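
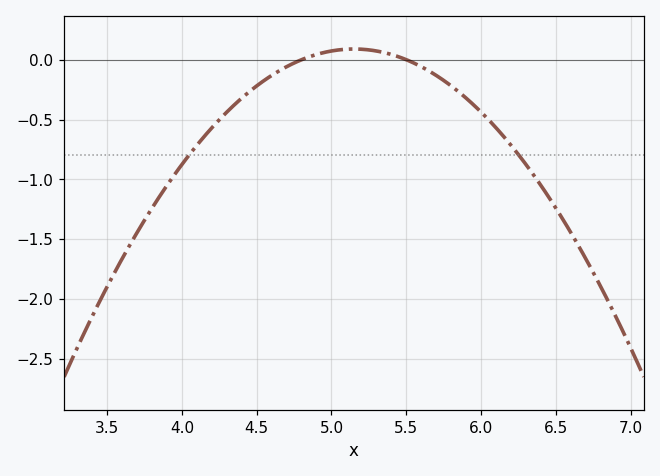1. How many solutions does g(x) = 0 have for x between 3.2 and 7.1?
2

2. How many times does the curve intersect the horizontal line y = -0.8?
2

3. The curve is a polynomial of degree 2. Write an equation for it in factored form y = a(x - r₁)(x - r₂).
y = -0.73(x - 4.8)(x - 5.5)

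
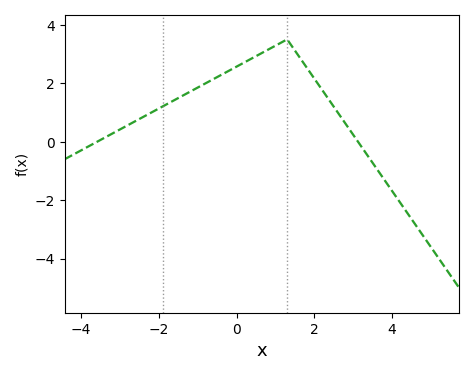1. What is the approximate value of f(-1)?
1.85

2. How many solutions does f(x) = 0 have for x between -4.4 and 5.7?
2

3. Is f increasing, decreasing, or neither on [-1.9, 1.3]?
increasing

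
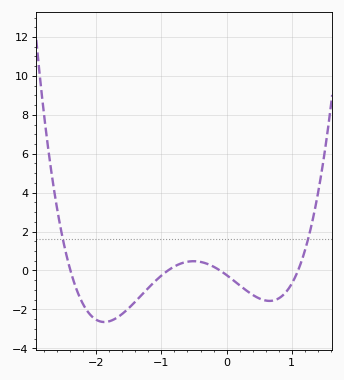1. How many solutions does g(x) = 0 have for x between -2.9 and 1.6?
4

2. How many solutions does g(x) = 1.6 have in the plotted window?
2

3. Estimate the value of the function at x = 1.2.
1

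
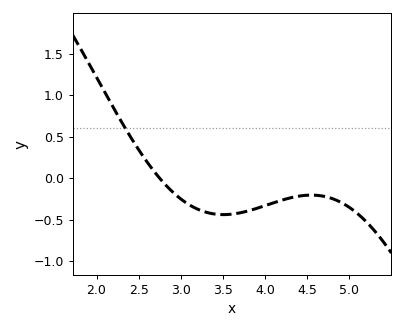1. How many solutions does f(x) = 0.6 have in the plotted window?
1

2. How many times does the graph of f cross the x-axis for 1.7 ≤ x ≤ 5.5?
1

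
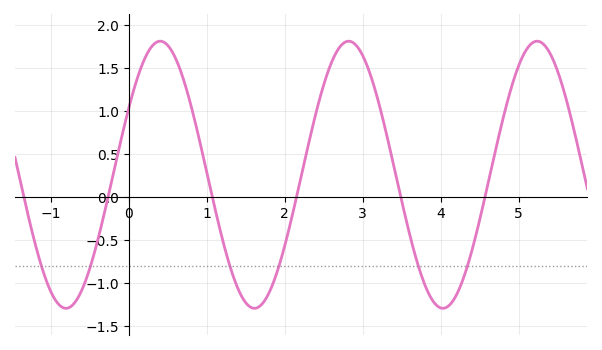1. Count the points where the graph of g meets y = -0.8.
6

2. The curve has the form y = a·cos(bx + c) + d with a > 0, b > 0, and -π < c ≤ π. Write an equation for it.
y = 1.55cos(2.6x - 1.05) + 0.26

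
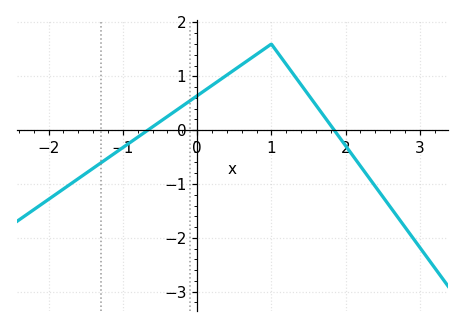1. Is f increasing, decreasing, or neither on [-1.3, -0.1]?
increasing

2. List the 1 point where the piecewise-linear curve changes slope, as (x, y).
(1, 1.6)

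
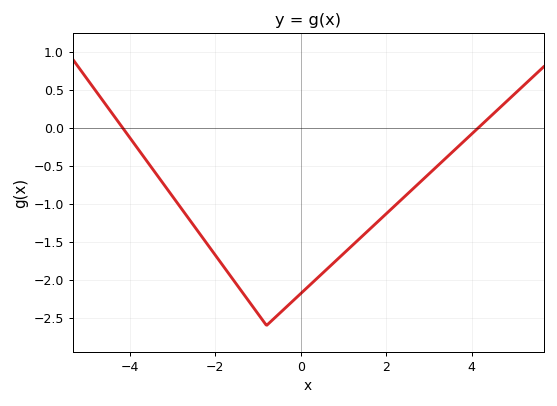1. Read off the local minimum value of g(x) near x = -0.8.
-2.6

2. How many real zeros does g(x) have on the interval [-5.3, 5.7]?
2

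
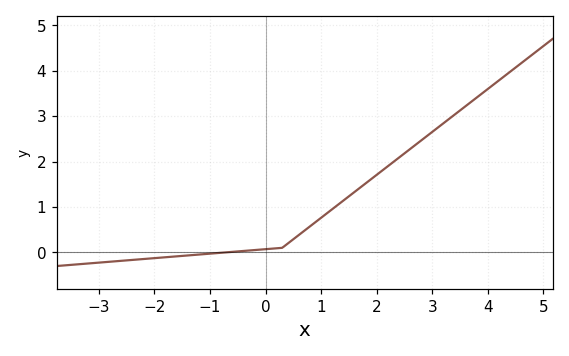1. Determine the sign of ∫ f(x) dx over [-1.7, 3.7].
positive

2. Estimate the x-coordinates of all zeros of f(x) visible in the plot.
-0.8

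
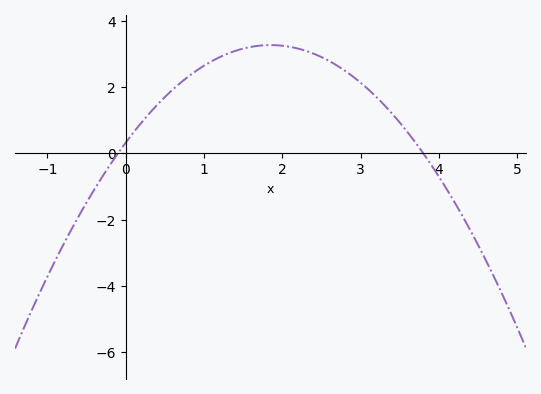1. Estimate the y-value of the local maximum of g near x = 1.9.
3.2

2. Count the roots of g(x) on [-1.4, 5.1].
2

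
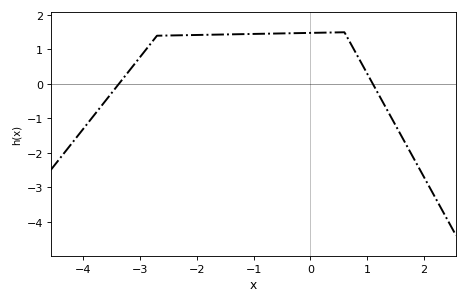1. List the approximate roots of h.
-3.37, 1.1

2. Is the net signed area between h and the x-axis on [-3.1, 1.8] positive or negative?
positive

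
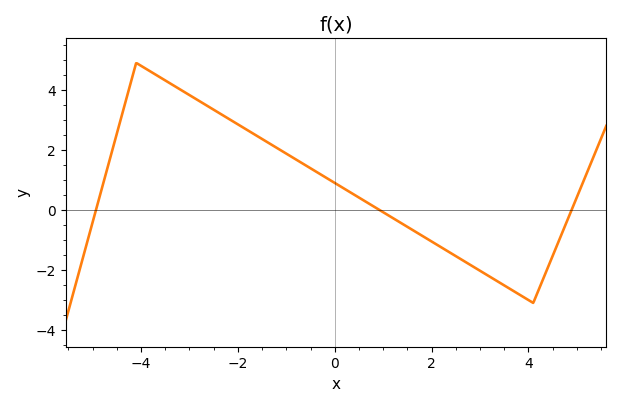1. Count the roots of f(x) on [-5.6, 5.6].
3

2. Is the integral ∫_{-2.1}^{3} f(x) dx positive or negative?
positive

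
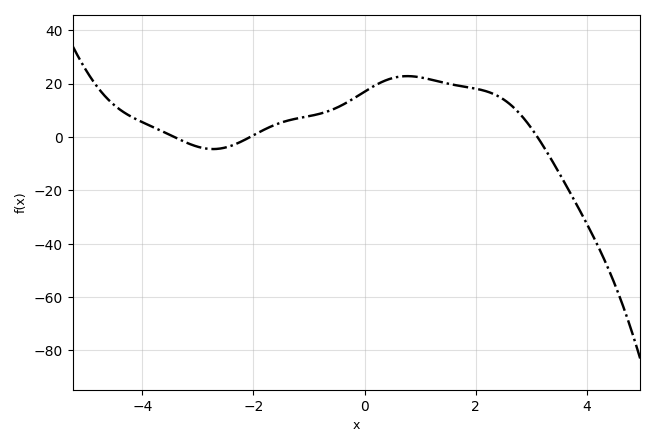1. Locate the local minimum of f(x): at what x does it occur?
-2.8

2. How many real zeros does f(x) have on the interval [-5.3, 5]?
3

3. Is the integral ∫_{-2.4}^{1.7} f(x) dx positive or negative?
positive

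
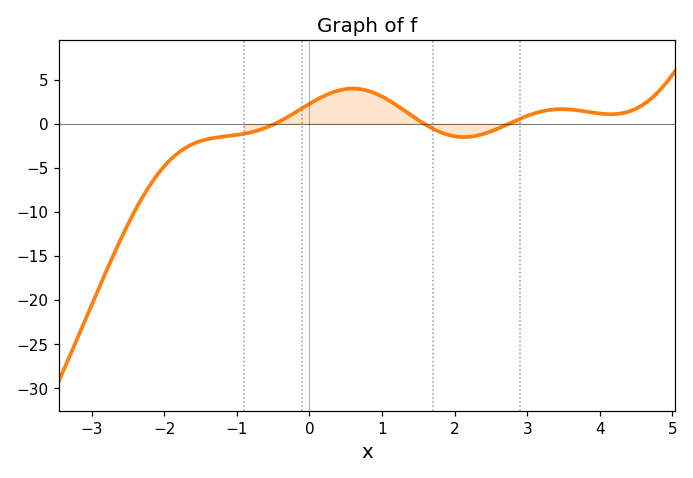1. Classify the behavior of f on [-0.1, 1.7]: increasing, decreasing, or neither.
neither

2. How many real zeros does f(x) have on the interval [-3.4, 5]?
3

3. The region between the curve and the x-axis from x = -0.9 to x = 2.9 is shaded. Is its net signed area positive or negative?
positive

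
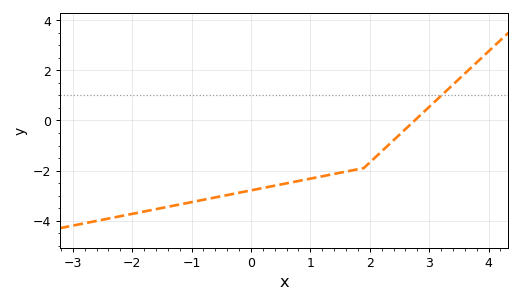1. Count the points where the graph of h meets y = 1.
1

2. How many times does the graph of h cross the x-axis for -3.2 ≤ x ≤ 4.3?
1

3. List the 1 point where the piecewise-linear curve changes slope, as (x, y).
(1.9, -1.9)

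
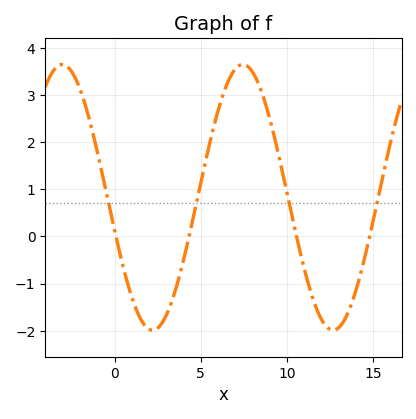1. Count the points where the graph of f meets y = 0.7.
4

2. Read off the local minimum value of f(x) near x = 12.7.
-1.99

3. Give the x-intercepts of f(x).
0.081, 4.32, 10.6, 14.8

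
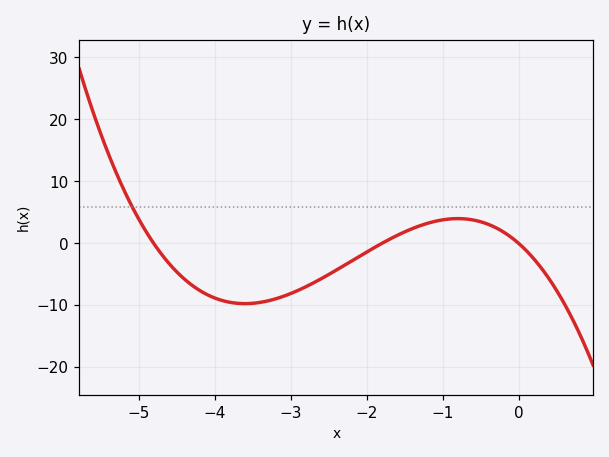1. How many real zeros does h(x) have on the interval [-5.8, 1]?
3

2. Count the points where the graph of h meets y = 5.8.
1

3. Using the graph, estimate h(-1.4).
2.38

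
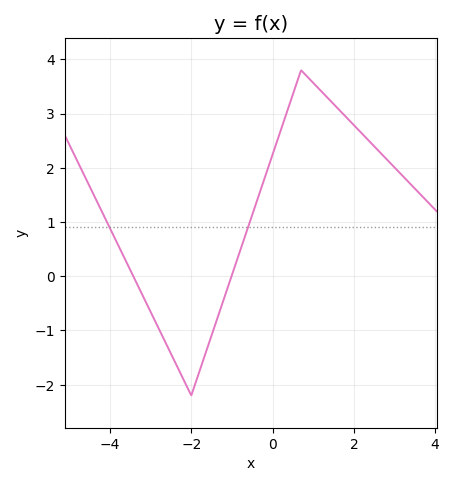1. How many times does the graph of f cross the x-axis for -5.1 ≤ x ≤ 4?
2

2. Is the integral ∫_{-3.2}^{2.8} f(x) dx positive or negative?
positive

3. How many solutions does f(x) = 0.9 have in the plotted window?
2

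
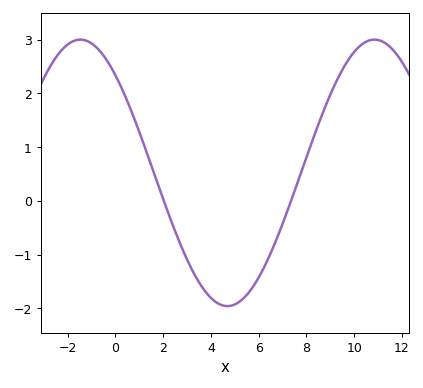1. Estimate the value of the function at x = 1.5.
0.658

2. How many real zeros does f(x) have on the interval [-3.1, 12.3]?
2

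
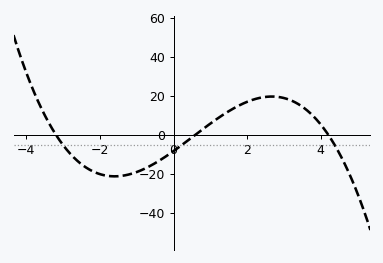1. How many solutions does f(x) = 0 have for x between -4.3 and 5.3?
3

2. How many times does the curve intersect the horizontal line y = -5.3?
3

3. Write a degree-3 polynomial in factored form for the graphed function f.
y = -1.05(x + 3.2)(x - 0.6)(x - 4.2)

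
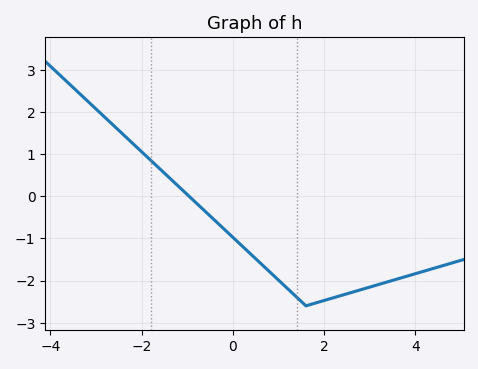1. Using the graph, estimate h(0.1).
-1.1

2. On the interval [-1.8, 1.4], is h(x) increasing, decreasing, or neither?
decreasing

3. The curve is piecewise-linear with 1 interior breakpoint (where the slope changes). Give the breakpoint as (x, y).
(1.6, -2.6)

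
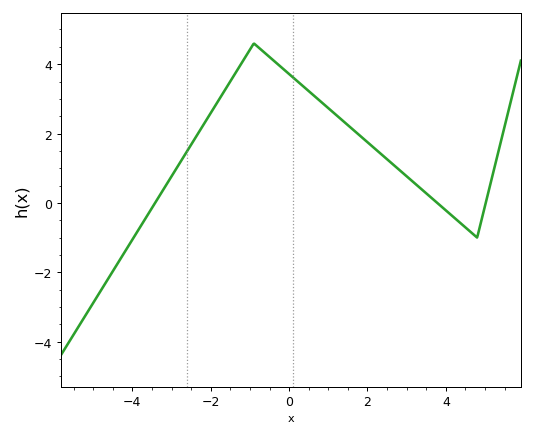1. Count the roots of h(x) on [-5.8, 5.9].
3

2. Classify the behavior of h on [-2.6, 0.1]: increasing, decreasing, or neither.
neither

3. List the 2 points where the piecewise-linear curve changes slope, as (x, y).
(-0.9, 4.6); (4.8, -1)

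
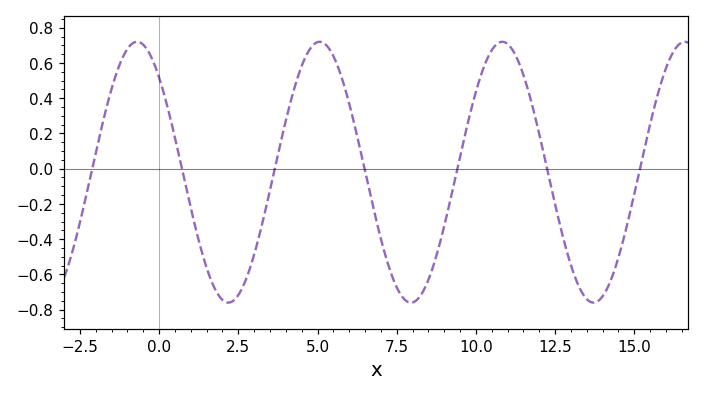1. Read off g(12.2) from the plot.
0.04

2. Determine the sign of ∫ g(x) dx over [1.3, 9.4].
negative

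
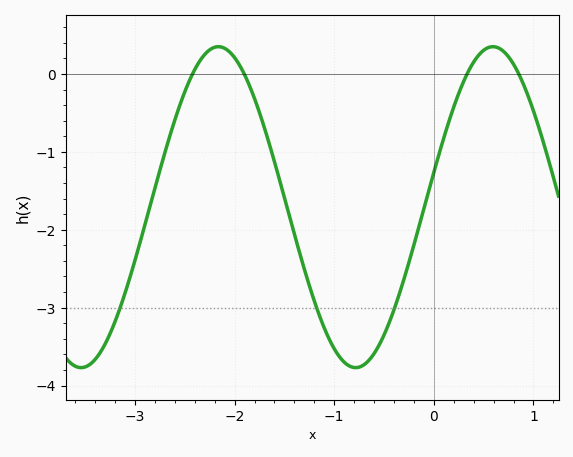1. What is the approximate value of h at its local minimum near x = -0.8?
-3.77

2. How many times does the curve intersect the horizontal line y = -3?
3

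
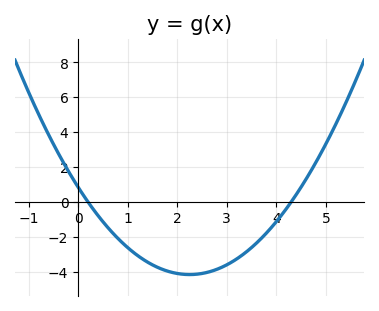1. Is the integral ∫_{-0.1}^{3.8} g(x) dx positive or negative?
negative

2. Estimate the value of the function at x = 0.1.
0.416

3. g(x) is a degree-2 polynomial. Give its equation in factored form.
y = 0.99(x - 0.2)(x - 4.3)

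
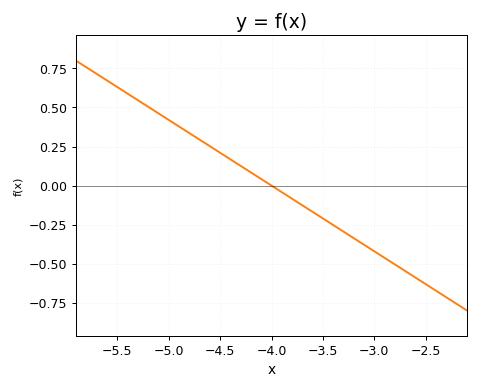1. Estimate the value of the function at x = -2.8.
-0.504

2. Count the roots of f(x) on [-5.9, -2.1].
1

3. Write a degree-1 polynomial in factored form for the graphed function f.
y = -0.42(x + 4)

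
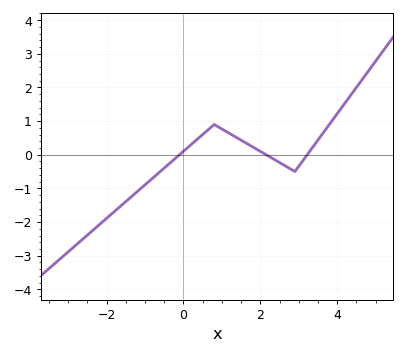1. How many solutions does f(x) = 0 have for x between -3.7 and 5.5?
3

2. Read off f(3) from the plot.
-0.3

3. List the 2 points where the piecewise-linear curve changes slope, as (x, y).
(0.8, 0.9); (2.9, -0.5)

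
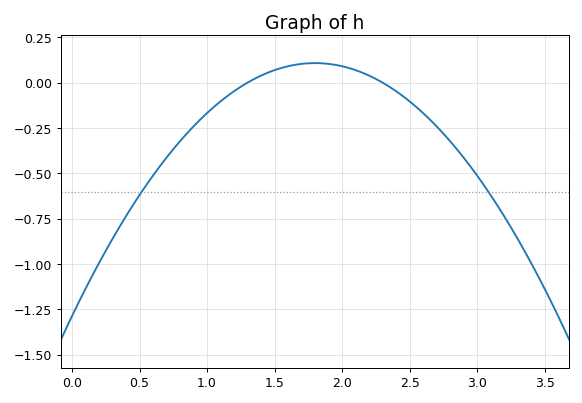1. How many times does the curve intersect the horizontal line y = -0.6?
2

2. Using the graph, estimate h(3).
-0.52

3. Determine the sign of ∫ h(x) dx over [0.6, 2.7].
negative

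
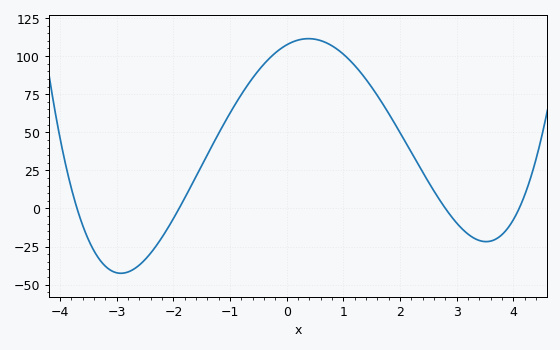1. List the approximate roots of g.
-3.6, -1.8, 2.8, 4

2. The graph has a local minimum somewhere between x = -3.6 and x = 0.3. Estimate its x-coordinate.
-3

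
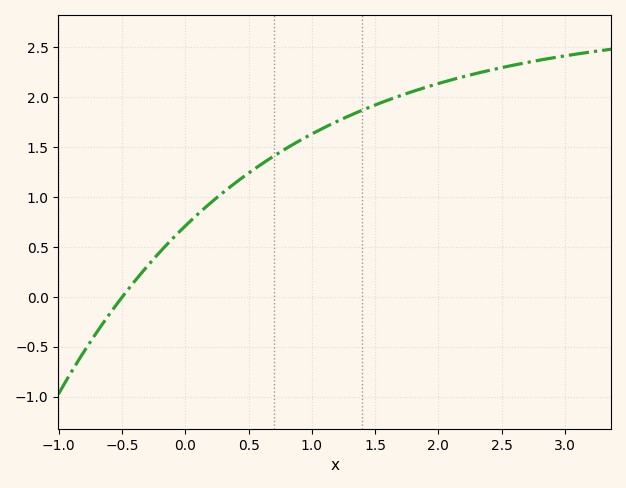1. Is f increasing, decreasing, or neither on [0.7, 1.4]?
increasing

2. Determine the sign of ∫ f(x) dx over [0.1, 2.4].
positive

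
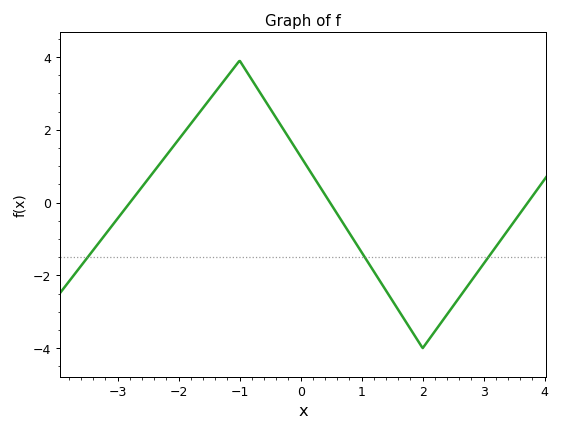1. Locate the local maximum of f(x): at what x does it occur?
-1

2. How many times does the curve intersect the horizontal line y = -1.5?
3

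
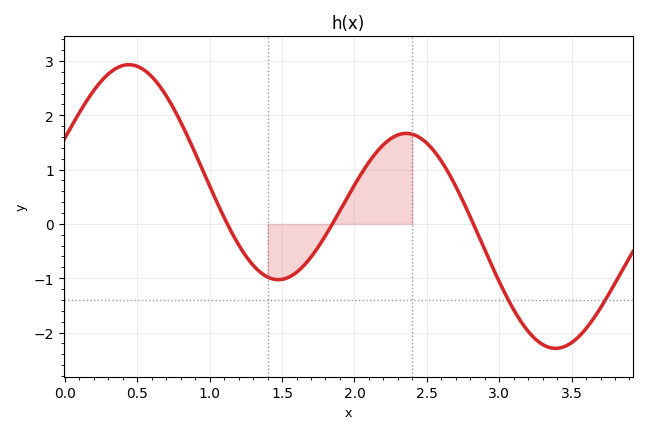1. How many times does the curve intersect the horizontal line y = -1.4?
2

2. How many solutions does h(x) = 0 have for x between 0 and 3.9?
3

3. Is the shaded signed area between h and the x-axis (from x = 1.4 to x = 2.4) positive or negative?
positive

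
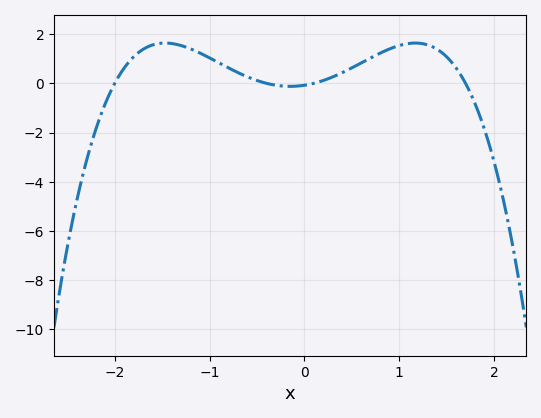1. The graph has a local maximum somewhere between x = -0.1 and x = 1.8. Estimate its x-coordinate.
1.17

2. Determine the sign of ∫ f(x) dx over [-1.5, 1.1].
positive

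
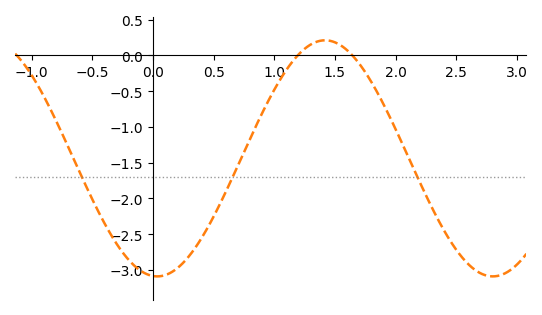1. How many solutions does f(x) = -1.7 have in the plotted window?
3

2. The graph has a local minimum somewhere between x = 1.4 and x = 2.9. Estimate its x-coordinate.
2.8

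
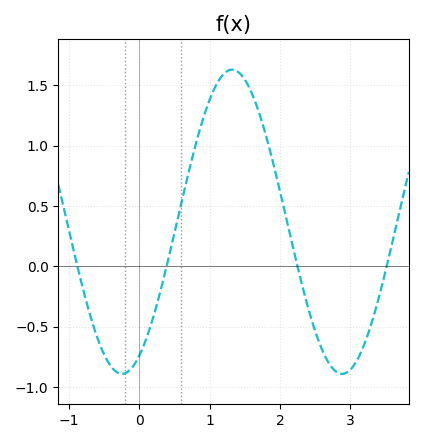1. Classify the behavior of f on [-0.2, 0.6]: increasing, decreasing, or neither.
increasing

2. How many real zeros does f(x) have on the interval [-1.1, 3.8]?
4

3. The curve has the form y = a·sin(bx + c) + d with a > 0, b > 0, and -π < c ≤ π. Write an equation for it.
y = 1.26sin(2x - 1.1) + 0.37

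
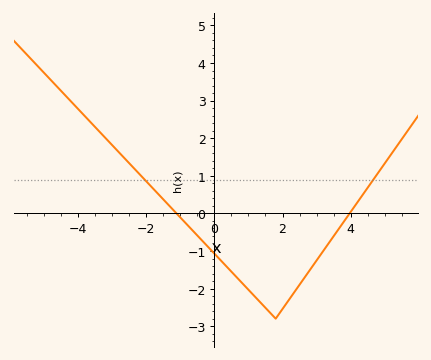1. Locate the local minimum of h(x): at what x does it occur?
1.8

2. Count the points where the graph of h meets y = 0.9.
2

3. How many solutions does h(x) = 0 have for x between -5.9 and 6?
2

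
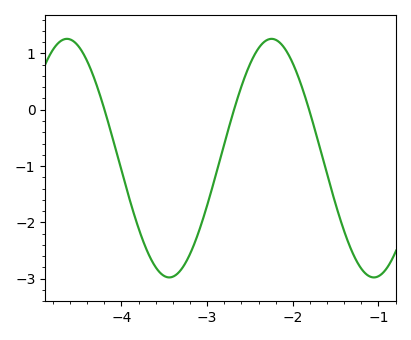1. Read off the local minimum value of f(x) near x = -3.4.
-3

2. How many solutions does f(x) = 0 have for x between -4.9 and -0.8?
3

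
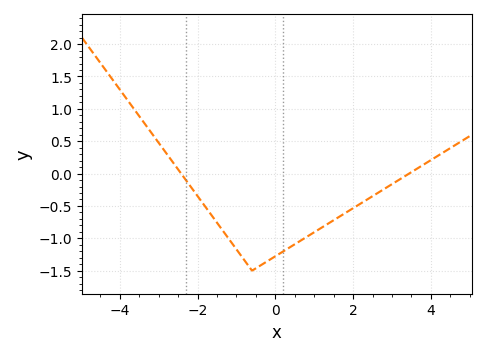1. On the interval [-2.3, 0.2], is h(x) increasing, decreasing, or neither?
neither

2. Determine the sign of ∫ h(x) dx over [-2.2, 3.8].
negative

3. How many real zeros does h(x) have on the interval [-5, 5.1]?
2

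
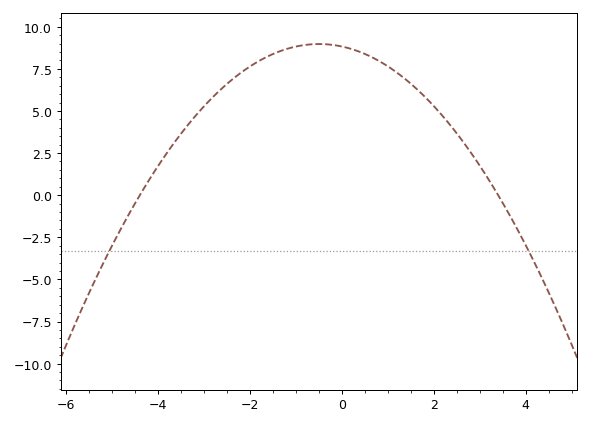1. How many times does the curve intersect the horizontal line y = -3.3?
2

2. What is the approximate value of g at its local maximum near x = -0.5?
9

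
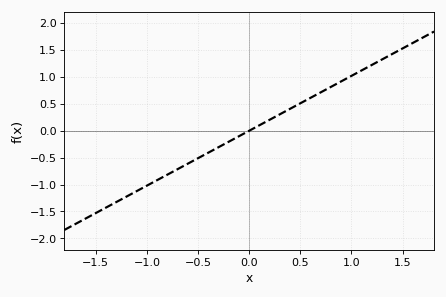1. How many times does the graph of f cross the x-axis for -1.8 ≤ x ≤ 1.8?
1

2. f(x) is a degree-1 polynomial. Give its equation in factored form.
y = 1.02(x - 0)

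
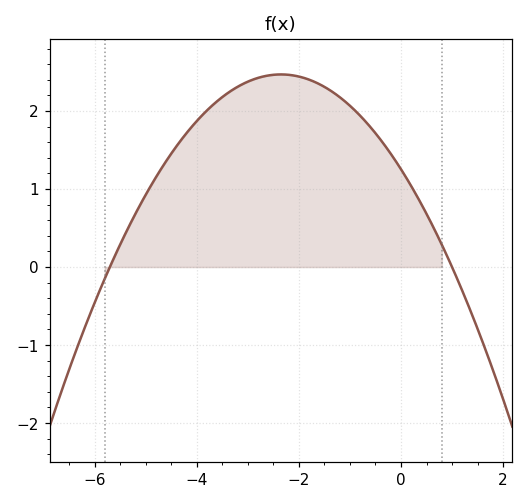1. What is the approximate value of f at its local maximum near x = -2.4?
2.5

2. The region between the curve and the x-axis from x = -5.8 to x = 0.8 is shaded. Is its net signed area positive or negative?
positive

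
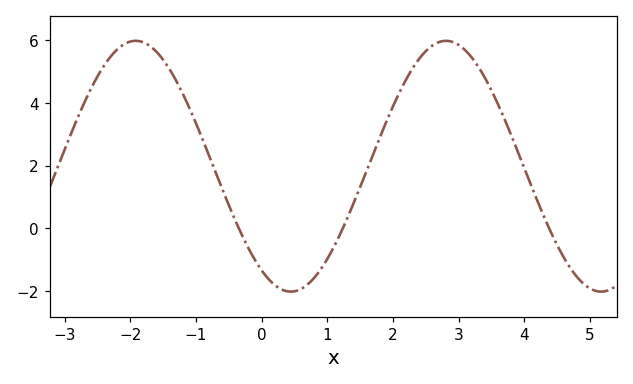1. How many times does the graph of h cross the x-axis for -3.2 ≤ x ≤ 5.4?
3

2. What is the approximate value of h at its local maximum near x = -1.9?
6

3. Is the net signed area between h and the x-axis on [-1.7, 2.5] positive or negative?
positive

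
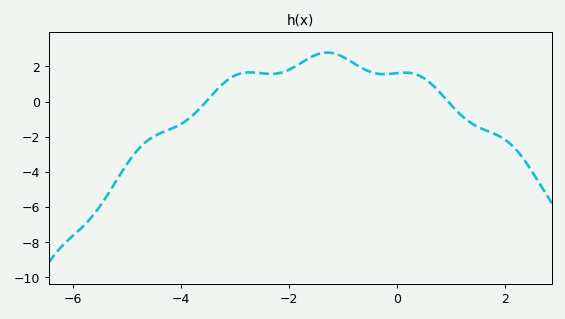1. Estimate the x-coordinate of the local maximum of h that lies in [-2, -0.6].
-1.29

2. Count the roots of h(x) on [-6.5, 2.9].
2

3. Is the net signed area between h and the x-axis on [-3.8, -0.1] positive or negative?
positive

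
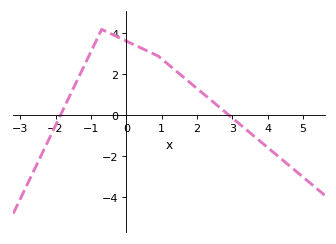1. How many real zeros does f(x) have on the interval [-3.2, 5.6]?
2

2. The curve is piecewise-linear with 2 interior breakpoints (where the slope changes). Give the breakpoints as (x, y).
(-0.7, 4.2); (0.9, 2.9)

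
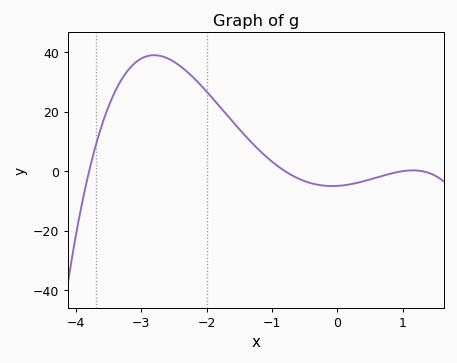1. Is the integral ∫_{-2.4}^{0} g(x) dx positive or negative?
positive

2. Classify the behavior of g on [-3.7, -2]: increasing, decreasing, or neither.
neither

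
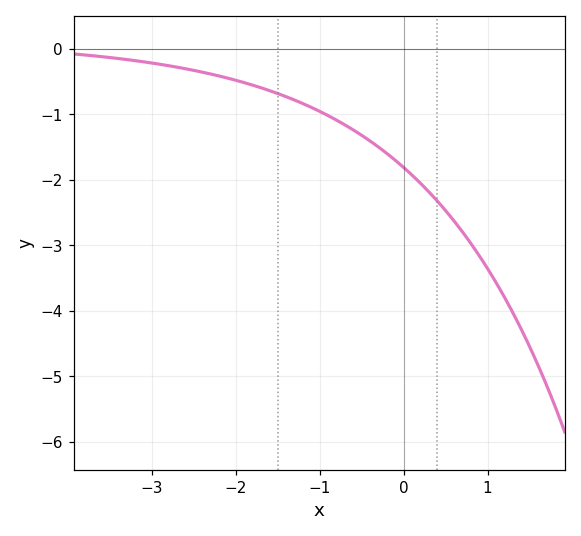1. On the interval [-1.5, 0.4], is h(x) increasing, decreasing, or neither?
decreasing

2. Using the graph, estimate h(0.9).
-3.16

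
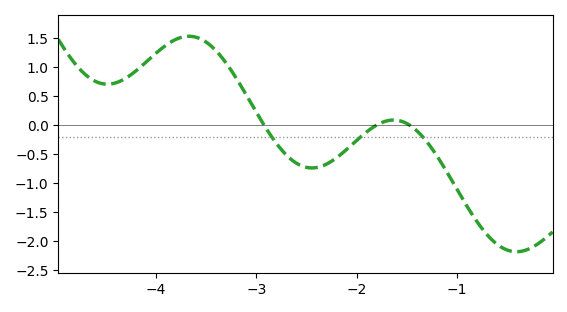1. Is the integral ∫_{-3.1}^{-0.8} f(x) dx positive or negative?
negative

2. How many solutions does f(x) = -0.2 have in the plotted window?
3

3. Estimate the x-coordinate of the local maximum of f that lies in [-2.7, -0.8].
-1.63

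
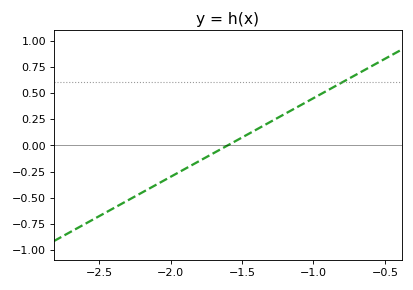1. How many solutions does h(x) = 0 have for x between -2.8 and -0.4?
1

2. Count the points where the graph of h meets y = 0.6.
1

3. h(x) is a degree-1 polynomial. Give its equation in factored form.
y = 0.75(x + 1.6)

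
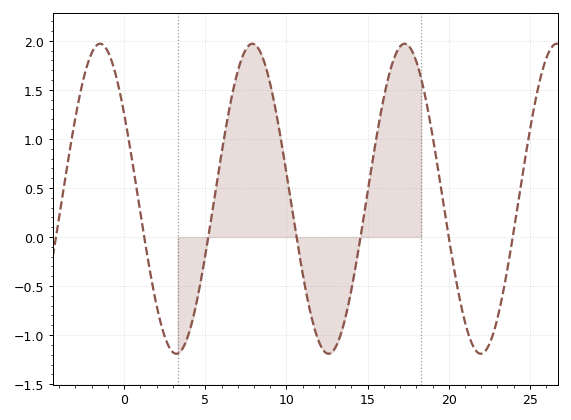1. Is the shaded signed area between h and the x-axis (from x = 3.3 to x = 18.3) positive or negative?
positive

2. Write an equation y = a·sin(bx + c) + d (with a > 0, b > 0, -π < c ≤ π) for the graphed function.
y = 1.58sin(0.67x + 2.56) + 0.39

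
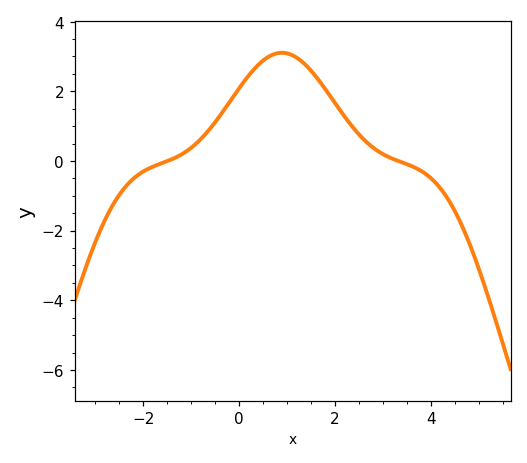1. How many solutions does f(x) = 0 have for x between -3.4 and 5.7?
2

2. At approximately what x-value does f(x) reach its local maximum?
0.8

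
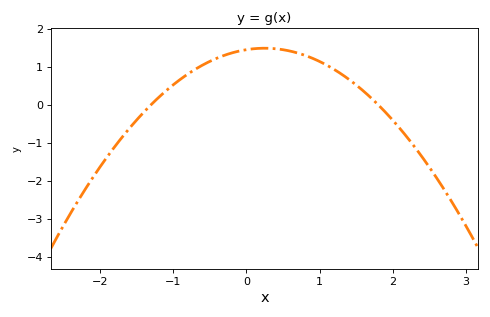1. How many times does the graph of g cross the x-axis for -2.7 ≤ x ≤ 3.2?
2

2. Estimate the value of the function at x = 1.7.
0.2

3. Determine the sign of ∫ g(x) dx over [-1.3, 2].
positive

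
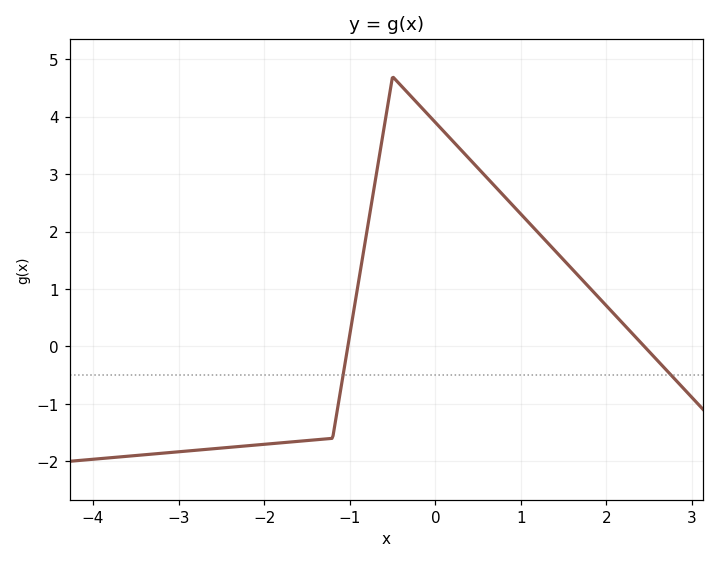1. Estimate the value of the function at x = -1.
0.2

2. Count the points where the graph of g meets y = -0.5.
2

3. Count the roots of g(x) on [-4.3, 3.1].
2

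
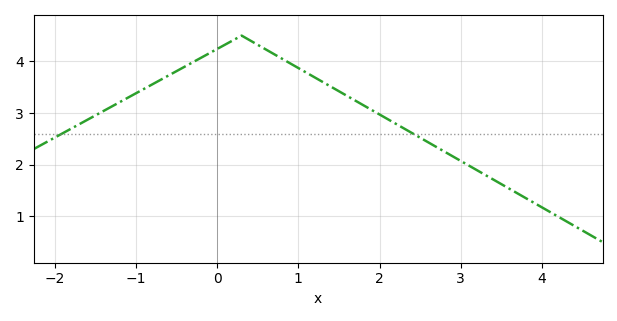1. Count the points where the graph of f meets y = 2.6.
2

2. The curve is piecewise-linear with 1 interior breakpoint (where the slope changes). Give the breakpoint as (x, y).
(0.3, 4.5)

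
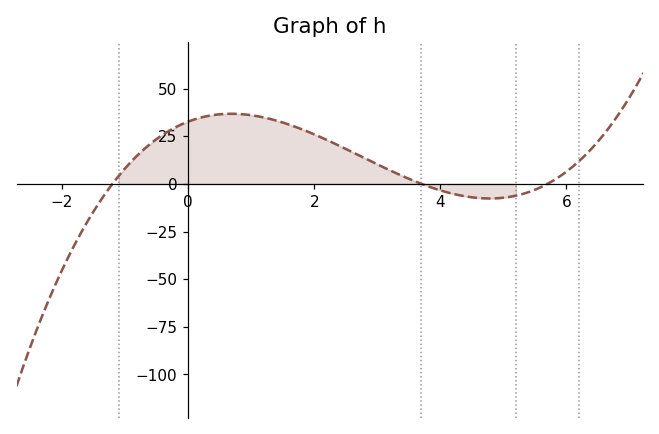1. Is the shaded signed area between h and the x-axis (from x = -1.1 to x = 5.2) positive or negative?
positive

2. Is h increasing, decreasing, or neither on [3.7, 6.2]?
neither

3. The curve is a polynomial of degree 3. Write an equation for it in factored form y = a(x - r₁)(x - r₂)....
y = 1.29(x + 1.2)(x - 3.7)(x - 5.7)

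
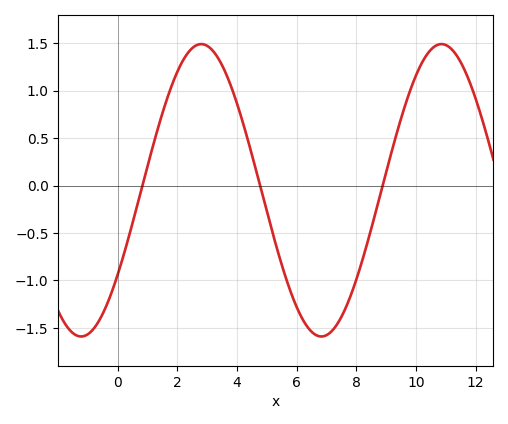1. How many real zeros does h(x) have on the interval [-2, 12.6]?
3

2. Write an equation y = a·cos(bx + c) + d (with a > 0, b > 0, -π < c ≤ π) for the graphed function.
y = 1.54cos(0.78x - 2.18) - 0.05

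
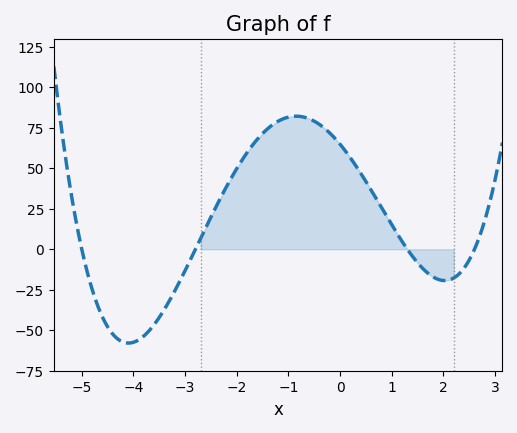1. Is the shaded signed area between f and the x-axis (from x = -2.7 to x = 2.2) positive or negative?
positive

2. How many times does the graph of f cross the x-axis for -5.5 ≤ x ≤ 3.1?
4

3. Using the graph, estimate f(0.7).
31.2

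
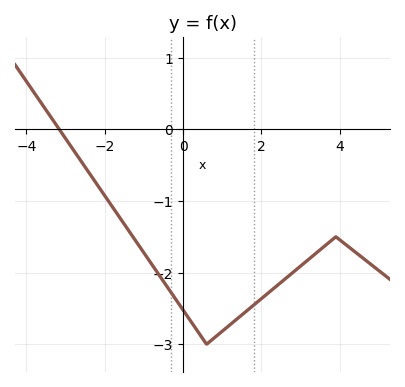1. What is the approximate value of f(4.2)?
-1.6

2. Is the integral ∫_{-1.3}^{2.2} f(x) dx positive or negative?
negative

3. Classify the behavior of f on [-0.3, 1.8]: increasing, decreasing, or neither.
neither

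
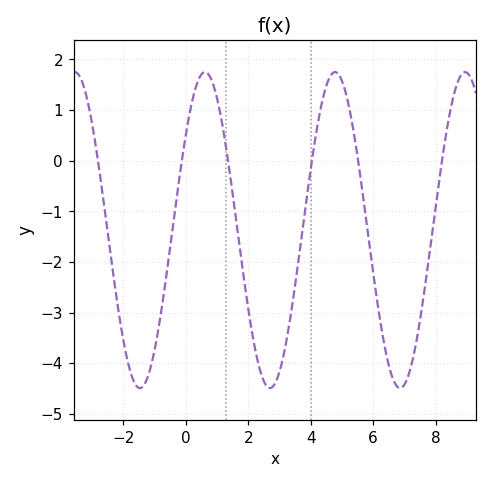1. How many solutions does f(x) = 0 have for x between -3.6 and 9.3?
6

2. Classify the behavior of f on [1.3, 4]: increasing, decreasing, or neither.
neither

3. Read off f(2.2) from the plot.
-3.65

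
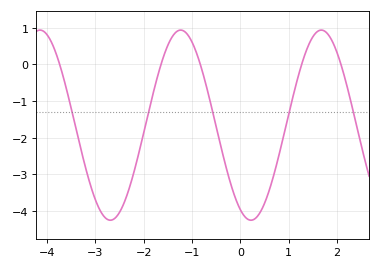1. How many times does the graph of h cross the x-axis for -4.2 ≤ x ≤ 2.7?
5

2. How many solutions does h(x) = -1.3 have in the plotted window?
5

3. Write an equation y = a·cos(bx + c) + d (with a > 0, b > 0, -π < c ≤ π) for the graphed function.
y = 2.6cos(2.2x + 2.7) - 1.66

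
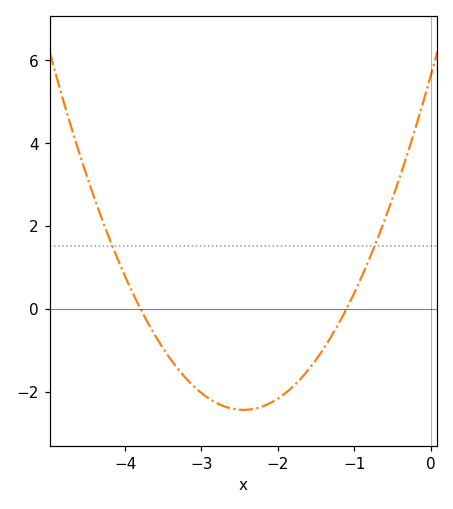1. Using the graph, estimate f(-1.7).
-1.69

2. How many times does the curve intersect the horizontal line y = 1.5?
2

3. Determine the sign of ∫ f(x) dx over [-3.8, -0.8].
negative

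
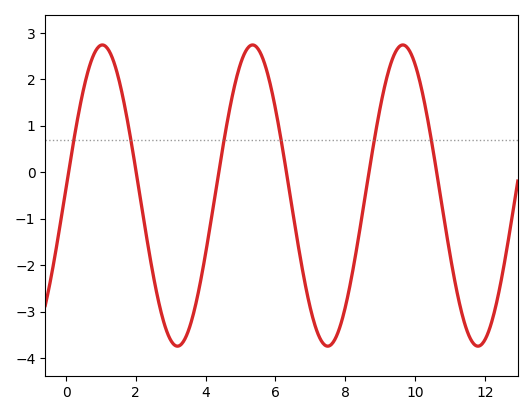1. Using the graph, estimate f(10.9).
-1.3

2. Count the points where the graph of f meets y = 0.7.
6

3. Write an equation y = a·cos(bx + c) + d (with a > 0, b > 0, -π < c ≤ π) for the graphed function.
y = 3.24cos(1.5x - 1.5) - 0.5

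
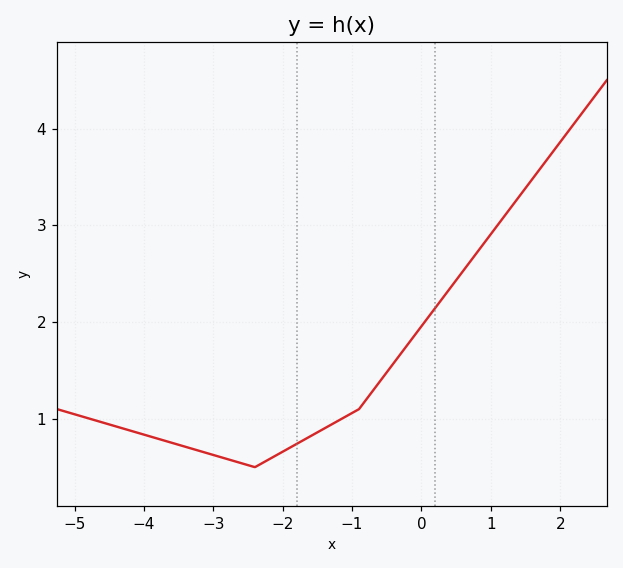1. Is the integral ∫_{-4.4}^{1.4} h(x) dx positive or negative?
positive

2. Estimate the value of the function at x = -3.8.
0.795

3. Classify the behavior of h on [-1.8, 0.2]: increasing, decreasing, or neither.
increasing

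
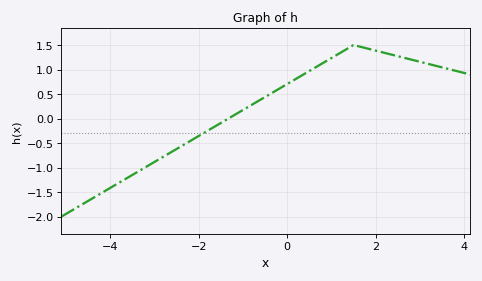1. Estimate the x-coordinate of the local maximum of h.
1.5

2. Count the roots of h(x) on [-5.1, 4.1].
1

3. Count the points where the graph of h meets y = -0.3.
1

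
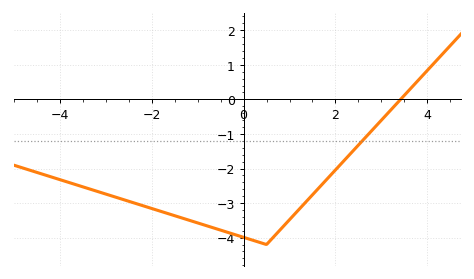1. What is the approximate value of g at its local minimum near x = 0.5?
-4.2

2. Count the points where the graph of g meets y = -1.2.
1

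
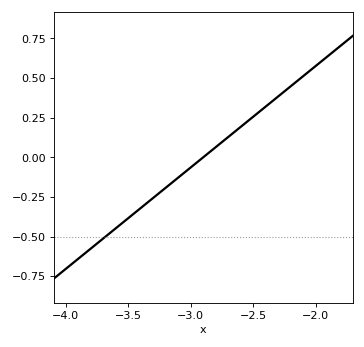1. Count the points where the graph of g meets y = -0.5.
1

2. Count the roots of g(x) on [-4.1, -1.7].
1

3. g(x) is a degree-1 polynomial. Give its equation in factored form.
y = 0.64(x + 2.9)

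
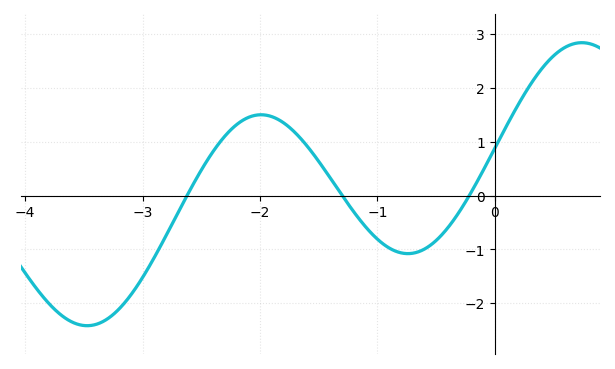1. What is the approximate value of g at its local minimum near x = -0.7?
-1.1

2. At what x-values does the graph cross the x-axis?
-2.6, -1.3, -0.2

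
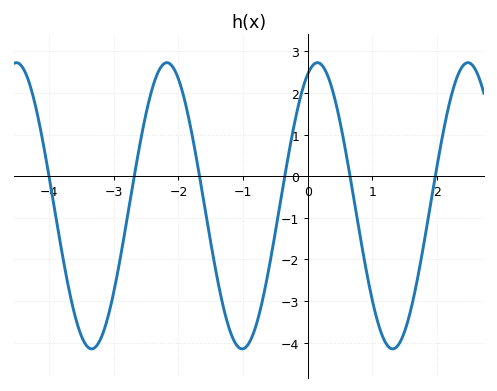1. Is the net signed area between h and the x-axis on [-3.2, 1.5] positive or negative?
negative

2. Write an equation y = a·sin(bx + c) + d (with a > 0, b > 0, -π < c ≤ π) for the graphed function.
y = 3.44sin(2.7x + 1.17) - 0.71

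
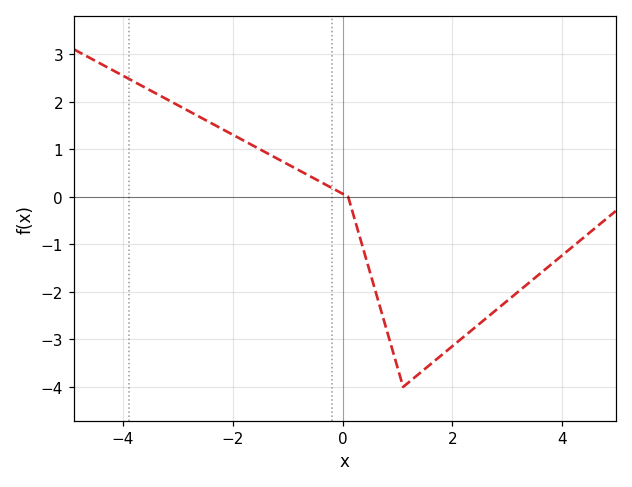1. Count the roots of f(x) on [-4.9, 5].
1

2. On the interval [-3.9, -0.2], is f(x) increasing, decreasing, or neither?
decreasing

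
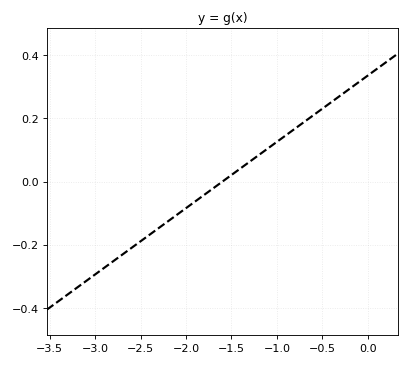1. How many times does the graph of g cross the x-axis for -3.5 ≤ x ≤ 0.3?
1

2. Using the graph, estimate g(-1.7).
-0.021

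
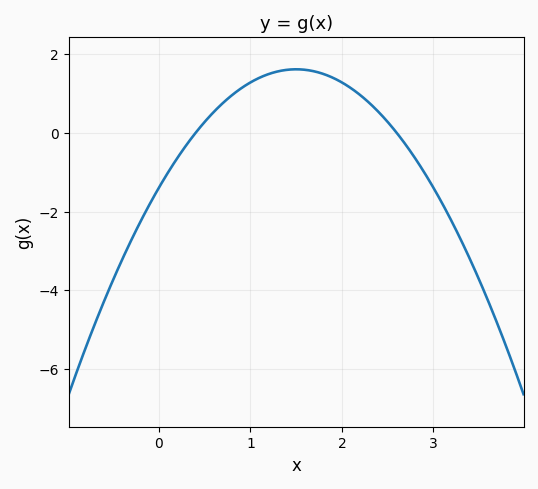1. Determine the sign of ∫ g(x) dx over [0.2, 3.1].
positive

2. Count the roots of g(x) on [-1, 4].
2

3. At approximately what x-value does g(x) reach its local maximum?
1.5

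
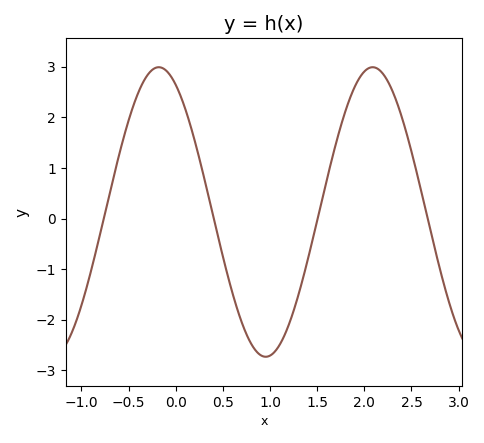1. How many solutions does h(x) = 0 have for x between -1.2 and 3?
4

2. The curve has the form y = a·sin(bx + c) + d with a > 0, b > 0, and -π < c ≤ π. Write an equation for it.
y = 2.86sin(2.77x + 2.07) + 0.13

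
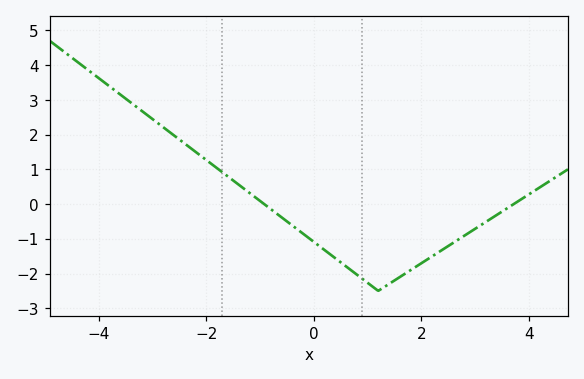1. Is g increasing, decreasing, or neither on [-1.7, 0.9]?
decreasing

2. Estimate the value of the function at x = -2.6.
2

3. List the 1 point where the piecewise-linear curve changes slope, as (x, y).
(1.2, -2.5)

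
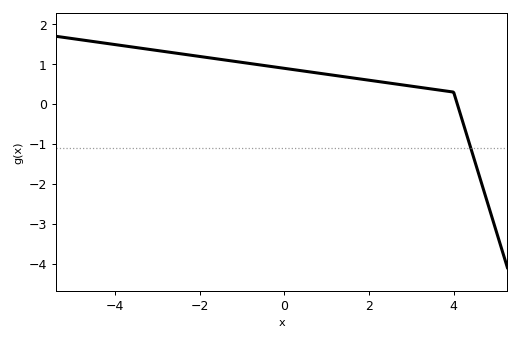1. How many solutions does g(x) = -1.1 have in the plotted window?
1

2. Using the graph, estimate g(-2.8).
1.3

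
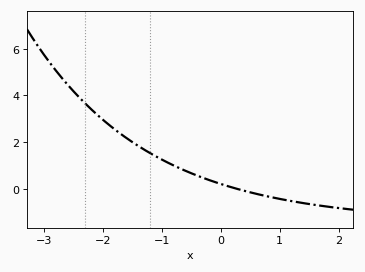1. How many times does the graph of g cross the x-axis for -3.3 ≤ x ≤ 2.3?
1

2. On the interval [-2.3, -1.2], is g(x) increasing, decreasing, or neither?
decreasing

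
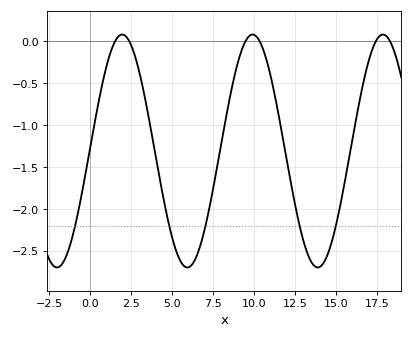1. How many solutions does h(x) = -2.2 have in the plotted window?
5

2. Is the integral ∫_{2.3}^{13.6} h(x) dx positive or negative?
negative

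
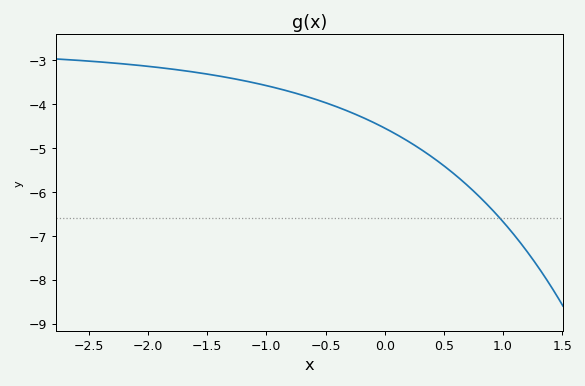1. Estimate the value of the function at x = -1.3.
-3.4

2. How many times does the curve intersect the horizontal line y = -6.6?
1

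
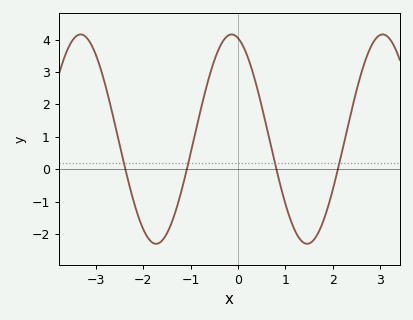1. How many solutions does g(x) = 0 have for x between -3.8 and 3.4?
4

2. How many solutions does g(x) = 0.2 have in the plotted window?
4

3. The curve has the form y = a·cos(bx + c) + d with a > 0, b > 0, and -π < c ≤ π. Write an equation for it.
y = 3.23cos(2x + 0.26) + 0.93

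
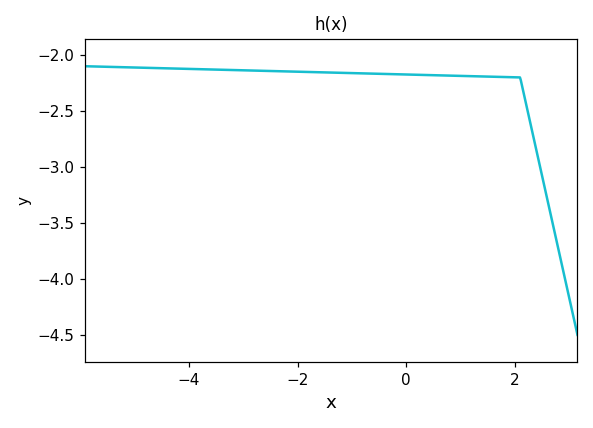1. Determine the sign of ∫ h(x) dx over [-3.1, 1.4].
negative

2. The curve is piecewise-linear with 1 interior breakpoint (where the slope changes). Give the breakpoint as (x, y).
(2.1, -2.2)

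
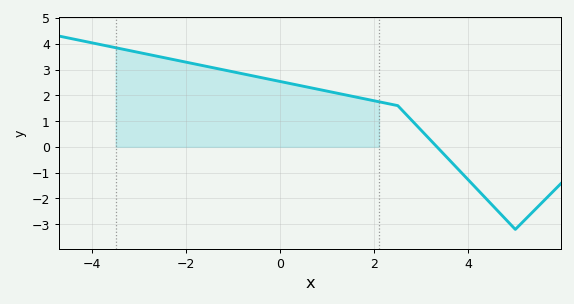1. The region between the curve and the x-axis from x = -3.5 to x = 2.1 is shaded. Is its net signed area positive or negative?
positive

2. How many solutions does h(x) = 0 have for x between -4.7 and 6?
1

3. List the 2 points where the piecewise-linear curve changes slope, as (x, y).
(2.5, 1.6); (5, -3.2)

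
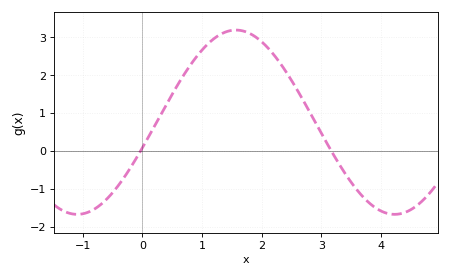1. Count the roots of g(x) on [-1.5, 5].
2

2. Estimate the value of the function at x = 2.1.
2.73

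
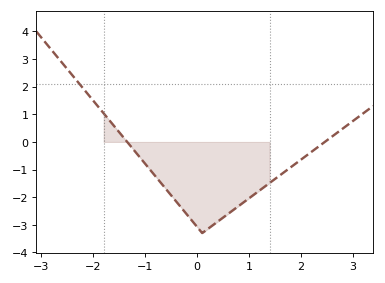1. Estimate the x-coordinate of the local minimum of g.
0.099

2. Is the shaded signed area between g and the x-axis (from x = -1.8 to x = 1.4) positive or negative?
negative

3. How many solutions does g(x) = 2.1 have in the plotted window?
1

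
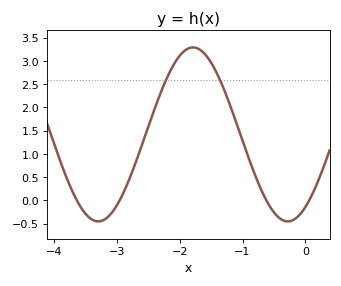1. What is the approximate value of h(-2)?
3.11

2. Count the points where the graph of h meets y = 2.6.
2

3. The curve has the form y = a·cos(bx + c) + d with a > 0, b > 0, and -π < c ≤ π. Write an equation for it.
y = 1.87cos(2.08x - 2.56) + 1.42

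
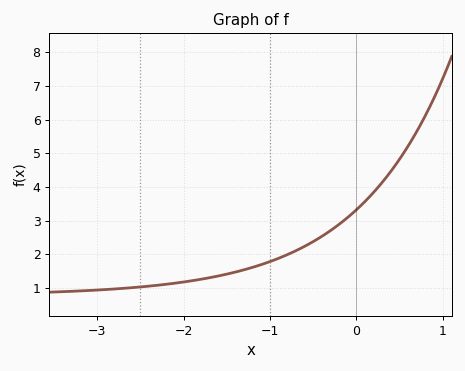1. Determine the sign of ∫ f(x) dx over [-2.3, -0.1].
positive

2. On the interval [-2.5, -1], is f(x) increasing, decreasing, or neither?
increasing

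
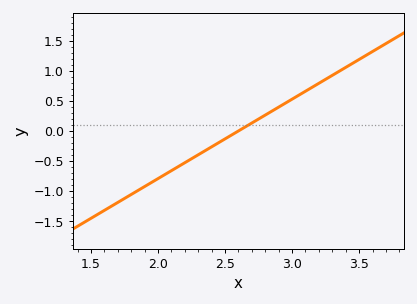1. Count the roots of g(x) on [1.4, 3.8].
1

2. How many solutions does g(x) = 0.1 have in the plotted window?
1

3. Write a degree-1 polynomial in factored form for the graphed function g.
y = 1.32(x - 2.6)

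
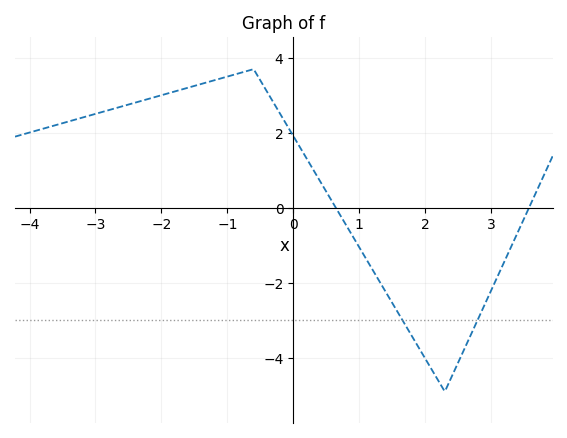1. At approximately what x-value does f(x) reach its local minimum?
2.3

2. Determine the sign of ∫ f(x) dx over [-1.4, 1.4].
positive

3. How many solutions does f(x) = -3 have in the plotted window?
2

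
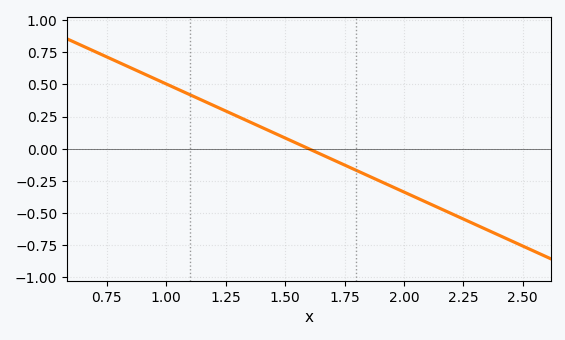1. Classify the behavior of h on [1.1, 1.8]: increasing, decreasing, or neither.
decreasing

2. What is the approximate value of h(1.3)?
0.252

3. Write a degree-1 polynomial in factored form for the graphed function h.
y = -0.84(x - 1.6)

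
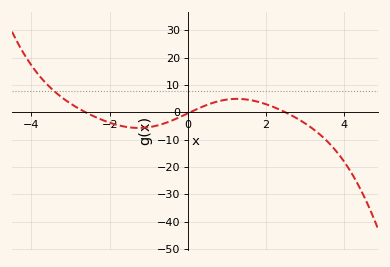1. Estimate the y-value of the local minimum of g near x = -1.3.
-6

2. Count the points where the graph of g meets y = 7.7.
1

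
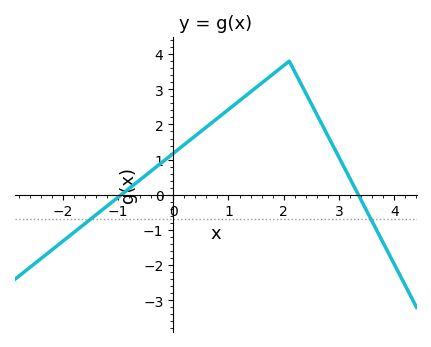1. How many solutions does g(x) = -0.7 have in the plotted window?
2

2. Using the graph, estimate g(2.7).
1.98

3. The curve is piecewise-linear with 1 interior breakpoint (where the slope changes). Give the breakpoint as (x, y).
(2.1, 3.8)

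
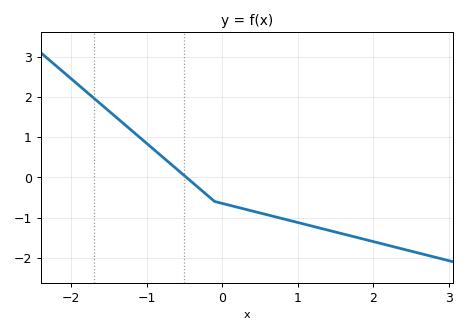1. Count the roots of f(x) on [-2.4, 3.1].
1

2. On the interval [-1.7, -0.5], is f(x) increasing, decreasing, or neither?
decreasing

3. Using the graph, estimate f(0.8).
-1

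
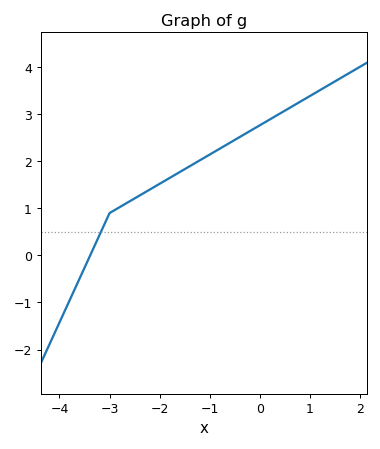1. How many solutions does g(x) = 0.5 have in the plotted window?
1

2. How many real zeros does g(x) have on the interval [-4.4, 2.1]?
1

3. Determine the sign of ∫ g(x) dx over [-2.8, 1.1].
positive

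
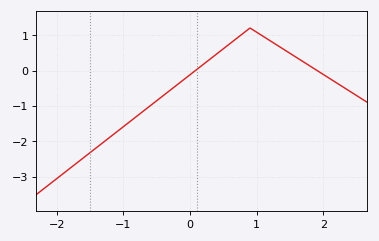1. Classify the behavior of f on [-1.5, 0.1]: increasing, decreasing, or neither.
increasing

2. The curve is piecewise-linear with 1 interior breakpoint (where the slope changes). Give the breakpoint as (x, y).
(0.9, 1.2)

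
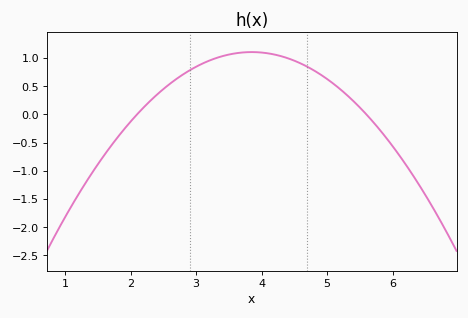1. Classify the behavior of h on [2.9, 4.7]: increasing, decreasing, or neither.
neither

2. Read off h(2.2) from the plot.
0.1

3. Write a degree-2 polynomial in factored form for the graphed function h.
y = -0.36(x - 2.1)(x - 5.6)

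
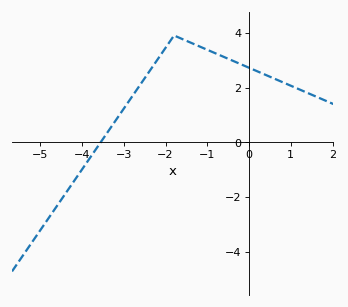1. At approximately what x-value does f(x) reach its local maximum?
-1.8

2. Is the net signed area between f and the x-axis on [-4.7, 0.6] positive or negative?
positive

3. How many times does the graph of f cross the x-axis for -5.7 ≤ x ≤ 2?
1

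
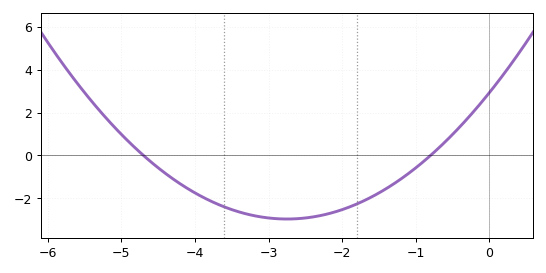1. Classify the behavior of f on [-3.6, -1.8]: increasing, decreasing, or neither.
neither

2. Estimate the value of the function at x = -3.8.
-2.11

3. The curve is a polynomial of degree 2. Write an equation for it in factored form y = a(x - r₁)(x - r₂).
y = 0.78(x + 4.7)(x + 0.8)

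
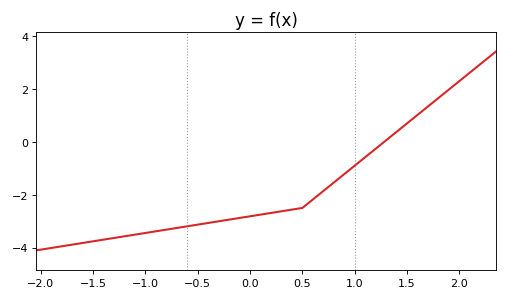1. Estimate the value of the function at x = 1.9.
1.97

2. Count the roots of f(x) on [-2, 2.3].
1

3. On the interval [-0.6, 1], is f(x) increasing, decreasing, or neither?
increasing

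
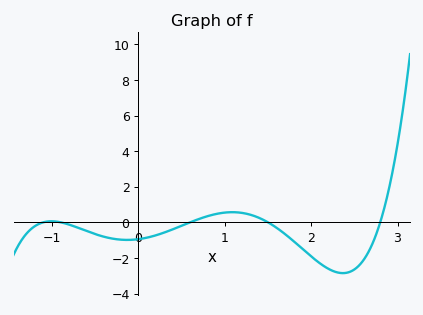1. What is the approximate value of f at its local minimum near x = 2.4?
-2.8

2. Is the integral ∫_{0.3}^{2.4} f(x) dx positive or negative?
negative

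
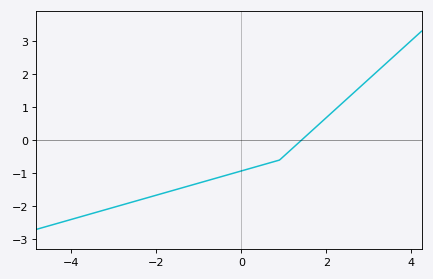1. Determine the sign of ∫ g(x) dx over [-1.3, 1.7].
negative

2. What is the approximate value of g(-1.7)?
-1.55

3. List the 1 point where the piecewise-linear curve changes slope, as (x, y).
(0.9, -0.6)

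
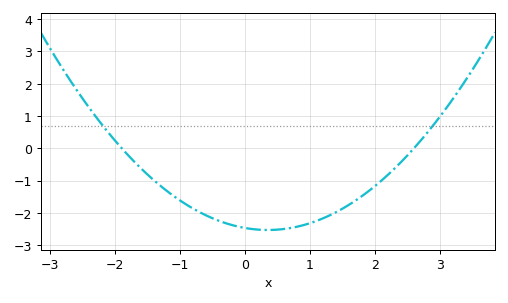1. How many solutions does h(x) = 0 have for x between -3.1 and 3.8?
2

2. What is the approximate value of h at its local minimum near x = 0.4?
-2.53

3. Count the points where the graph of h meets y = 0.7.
2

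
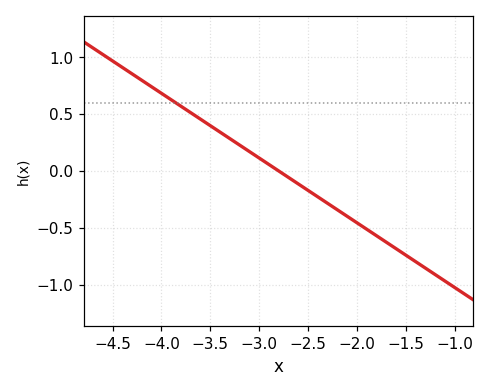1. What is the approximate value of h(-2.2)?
-0.342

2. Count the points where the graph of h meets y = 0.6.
1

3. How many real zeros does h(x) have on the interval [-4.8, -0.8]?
1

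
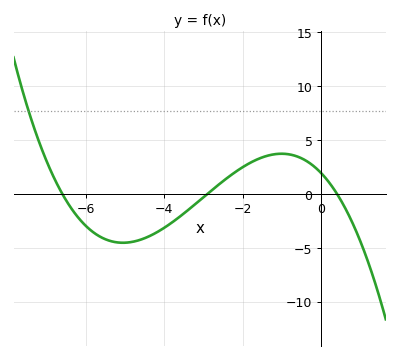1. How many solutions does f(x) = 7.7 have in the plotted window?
1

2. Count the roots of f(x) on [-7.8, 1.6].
3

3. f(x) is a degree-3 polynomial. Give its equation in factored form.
y = -0.25(x + 6.6)(x + 2.9)(x - 0.4)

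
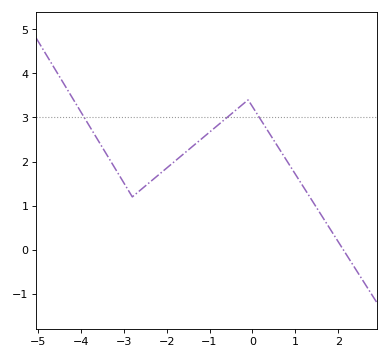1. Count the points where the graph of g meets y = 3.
3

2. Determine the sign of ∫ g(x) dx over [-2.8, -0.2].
positive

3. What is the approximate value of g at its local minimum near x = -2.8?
1.2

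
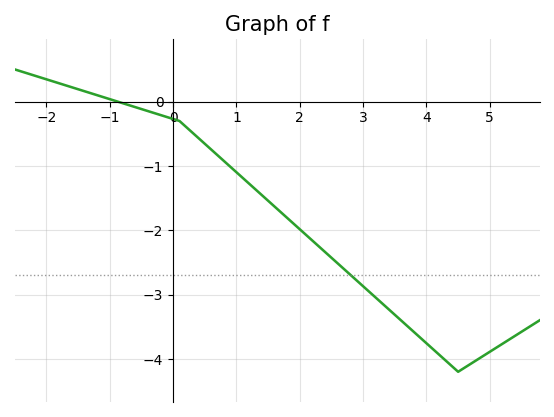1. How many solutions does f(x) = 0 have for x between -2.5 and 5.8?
1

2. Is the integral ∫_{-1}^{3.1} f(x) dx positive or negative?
negative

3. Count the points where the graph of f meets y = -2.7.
1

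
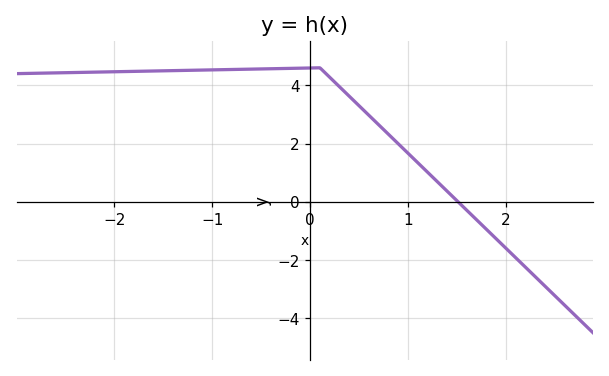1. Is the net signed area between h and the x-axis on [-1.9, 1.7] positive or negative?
positive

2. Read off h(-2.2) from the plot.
4.45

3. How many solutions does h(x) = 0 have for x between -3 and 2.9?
1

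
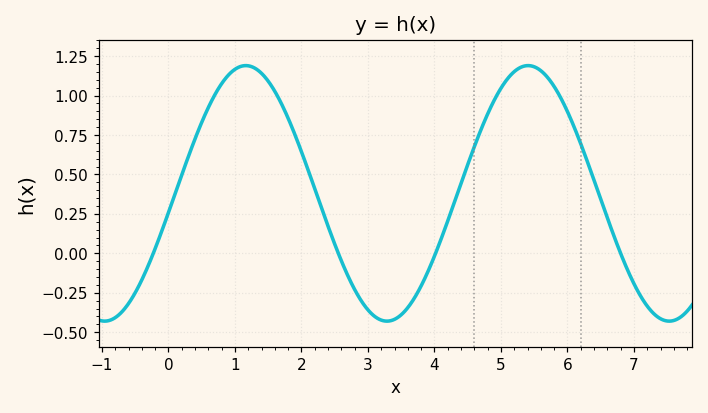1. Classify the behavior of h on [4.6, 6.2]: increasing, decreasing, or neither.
neither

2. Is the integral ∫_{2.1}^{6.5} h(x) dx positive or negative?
positive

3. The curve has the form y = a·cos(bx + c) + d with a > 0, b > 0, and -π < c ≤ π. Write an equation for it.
y = 0.81cos(1.5x - 1.7) + 0.38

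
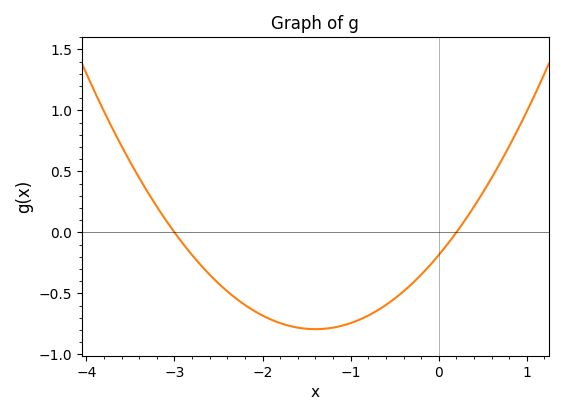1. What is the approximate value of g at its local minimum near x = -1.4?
-0.8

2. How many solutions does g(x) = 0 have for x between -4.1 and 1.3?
2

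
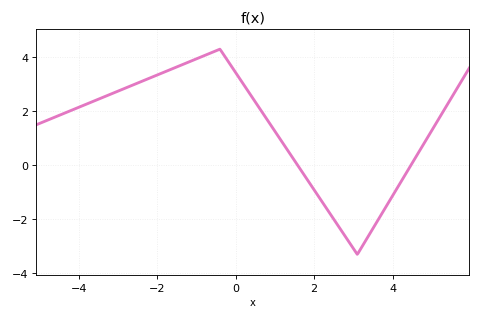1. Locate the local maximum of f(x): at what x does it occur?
-0.4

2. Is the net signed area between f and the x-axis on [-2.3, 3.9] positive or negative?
positive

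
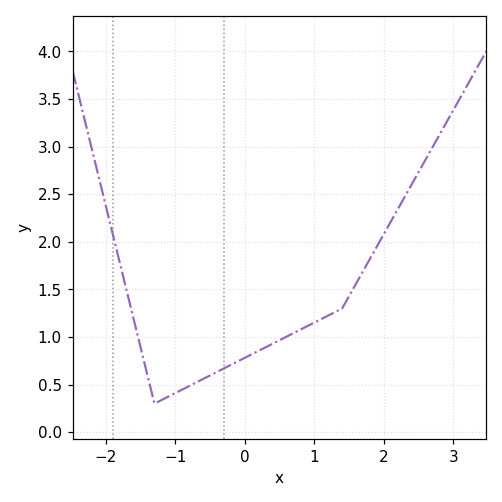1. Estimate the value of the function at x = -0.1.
0.744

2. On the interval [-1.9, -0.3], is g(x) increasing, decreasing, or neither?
neither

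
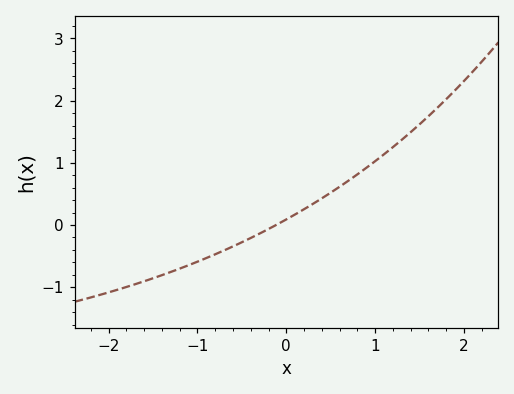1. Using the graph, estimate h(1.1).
1.14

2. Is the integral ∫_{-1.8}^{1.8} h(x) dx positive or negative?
positive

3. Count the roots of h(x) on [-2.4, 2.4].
1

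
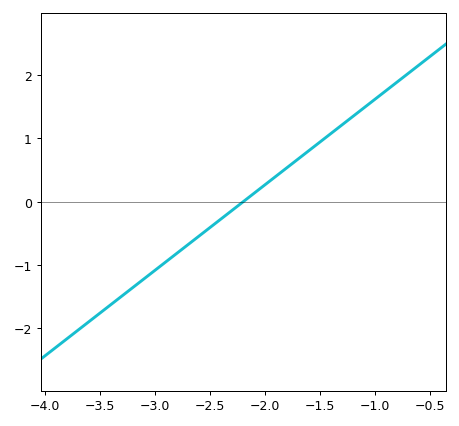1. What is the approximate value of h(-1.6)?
0.8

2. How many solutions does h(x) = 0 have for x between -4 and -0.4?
1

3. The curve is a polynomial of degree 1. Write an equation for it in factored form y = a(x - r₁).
y = 1.35(x + 2.2)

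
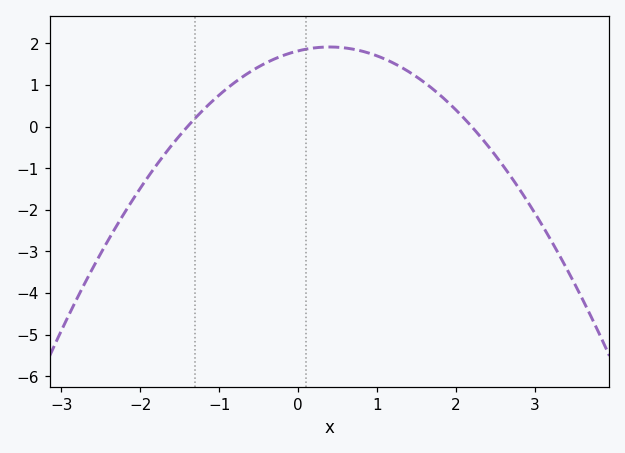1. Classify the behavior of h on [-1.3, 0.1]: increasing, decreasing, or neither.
increasing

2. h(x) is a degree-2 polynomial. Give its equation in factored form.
y = -0.59(x + 1.4)(x - 2.2)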